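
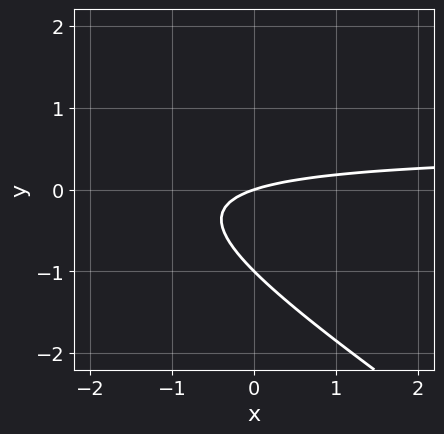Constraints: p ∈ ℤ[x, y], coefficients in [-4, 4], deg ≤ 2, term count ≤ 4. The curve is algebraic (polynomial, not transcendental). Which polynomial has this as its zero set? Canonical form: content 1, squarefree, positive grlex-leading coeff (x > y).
2*x*y + 3*y^2 - x + 3*y

(a) Degree: the shape is more complex than any degree-1 curve, so deg p = 2.
(b) Checking where it meets the axes: it crosses the x-axis at the gridline x = 0; the y-axis gridline crossings are at y ∈ {-1, 0}.
(c) Solving for integer coefficients yields p as stated.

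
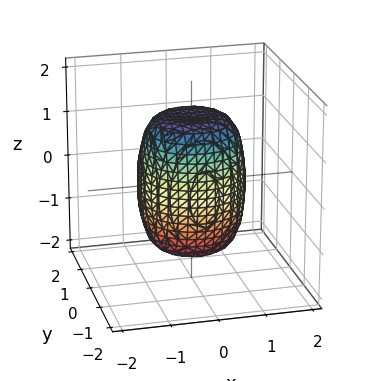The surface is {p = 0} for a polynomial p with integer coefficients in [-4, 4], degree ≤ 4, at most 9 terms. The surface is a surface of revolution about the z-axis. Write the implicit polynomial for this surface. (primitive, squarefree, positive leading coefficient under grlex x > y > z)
Degree: a generic line meets the surface in up to 4 points, so deg p = 4.
Symmetry: the z-axis is an axis of rotation, so x and y enter only as x² + y².
Observable constraints: a circular section at z = -1 has radius exactly 1.
Solving for integer coefficients yields p as stated.

2*x^4 + 4*x^2*y^2 + 2*y^4 - x^2 - y^2 + z^2 - 2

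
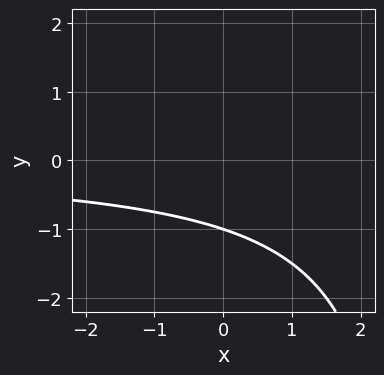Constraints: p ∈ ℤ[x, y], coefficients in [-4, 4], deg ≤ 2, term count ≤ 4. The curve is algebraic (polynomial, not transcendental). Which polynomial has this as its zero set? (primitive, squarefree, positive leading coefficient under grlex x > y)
deg p = 2.
From the axis intercepts and sections: it meets the y-axis at y = -1 (among the integer gridlines); it misses every integer gridline on the x-axis.
These observations pin down the coefficients.

x*y - 3*y - 3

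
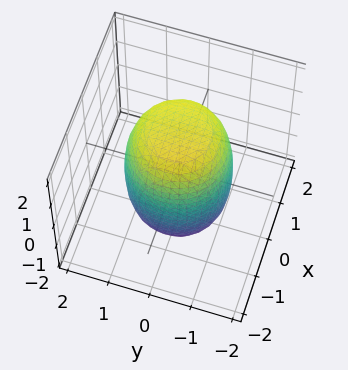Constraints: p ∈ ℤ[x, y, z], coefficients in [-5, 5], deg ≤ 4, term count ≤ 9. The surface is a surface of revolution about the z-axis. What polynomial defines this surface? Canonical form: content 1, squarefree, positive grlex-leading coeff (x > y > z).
First, degree: no degree-3 surface has this shape, so deg p = 4.
Then, symmetry: the surface is invariant under rotation about z: p = q(x² + y², z).
Next, from the axis intercepts and sections: a circular section at z = -1 has radius between 1 and 2.
Finally, together with the visible shape, these determine p as stated.

2*x^4 + 4*x^2*y^2 + 2*y^4 - x^2 - y^2 + z^2 - 3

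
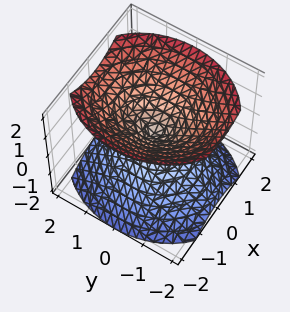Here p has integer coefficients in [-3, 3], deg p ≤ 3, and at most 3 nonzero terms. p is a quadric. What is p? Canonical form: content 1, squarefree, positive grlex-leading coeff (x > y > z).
First, the picture has 2 separate pieces. They look like related sheets of one shape, so recover p as a whole.
Next, degree: two nappes meeting at a single point; a quadric, so deg p = 2.
Then, symmetries: it's symmetric under z → −z, forcing even powers of z; it's symmetric under y → −y, forcing even powers of y; mirror symmetry x ↦ −x ⇒ only even powers of x.
Next, from the visible intercepts: it crosses the z-axis at the gridline z = 0; it crosses the x-axis at the gridline x = 0; one y-axis crossing is at y = 0.
Finally, solving for integer coefficients yields p as stated.

3*x^2 + 2*y^2 - 3*z^2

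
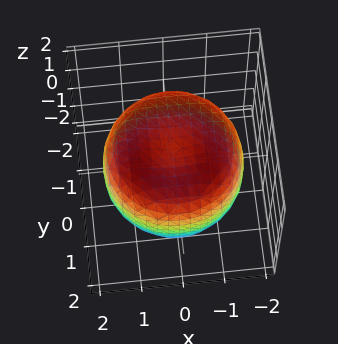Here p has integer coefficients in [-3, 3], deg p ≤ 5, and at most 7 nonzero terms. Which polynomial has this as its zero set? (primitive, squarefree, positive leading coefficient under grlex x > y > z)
x^4 + 2*x^2*y^2 + y^4 - 2*x^2 - 2*y^2 + 2*z^2 - 2

First, the degree is 4 — no degree-3 surface has this shape.
Then, symmetries: the z-axis is an axis of rotation, so x and y enter only as x² + y².
Then, from the visible intercepts: among the integer gridlines, it crosses the z-axis at z ∈ {-1, 1}; a circular section at z = 1 has radius between 1 and 2.
Finally, solving for integer coefficients yields p as stated.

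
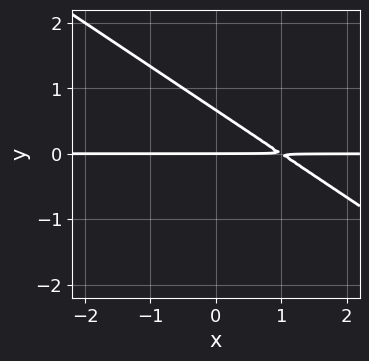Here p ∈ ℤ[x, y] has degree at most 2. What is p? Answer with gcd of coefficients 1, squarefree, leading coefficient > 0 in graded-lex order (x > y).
2*x*y + 3*y^2 - 2*y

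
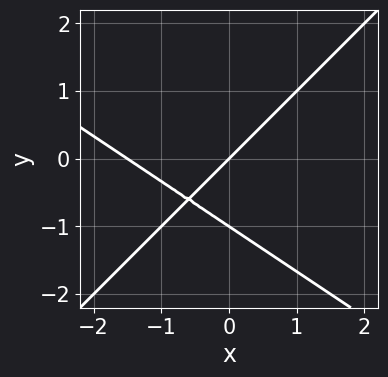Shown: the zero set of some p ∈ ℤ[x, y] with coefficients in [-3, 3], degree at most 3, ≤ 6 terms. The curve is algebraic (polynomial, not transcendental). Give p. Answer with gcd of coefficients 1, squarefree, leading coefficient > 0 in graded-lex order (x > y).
First, deg p = 2.
Next, observable constraints: the y-axis gridline crossings are at y ∈ {-1, 0}; it meets the x-axis at x = 0 (among the integer gridlines).
Finally, assembling these constraints gives the stated polynomial.

2*x^2 + x*y - 3*y^2 + 3*x - 3*y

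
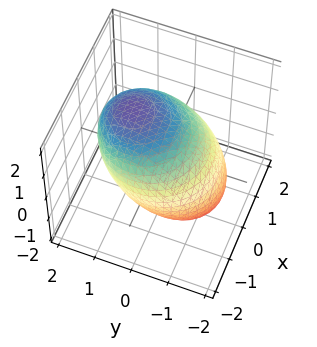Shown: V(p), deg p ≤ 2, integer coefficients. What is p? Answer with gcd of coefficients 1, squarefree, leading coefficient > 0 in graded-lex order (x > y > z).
x^2 + y^2 - y*z + z^2 - 2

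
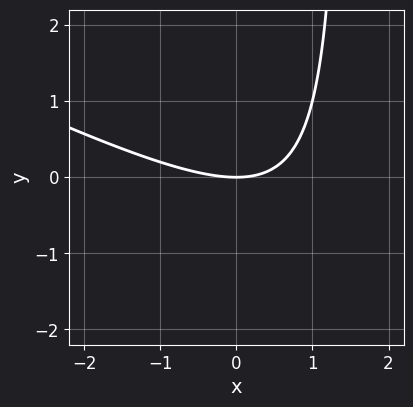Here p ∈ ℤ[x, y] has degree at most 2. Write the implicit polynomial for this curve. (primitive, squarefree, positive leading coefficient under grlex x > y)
x^2 + 2*x*y - 3*y

1. Degree: the shape is more complex than any degree-1 curve, so deg p = 2.
2. From the visible intercepts: it crosses the y-axis at the gridline y = 0; one x-axis crossing is at x = 0.
3. Assembling these constraints gives the stated polynomial.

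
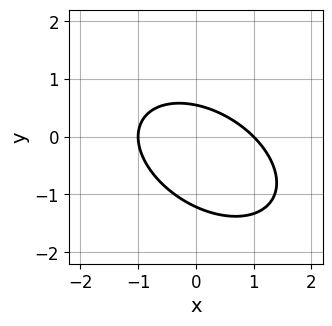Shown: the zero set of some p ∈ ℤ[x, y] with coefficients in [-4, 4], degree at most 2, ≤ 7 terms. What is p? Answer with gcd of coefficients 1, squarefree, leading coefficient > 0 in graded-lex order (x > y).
2*x^2 + 2*x*y + 3*y^2 + 2*y - 2

First, the degree is 2 — the shape is more complex than any degree-1 curve.
Then, observable constraints: the x-axis gridline crossings are at x ∈ {-1, 1}.
Finally, together with the visible shape, these determine p as stated.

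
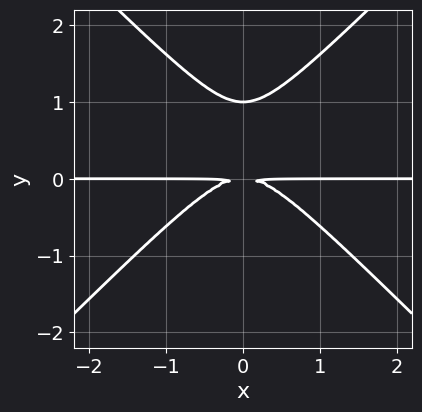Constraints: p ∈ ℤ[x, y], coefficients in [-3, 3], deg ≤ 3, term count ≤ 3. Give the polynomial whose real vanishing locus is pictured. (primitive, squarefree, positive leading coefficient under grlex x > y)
x^2*y - y^3 + y^2

First, the degree is 3 — a generic line meets the curve in up to 3 points.
Then, symmetries: mirror symmetry x ↦ −x ⇒ only even powers of x.
Then, checking where it meets the axes: one y-axis crossing is at y = 1; the visible x-axis segment lies entirely on the curve.
Finally, assembling these constraints gives the stated polynomial.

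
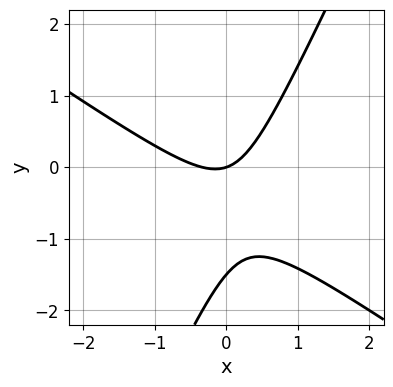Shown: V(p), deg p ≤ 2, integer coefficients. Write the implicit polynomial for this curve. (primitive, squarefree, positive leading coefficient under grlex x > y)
3*x^2 + 3*x*y - 2*y^2 + x - 3*y

First, degree: a generic line meets the curve in up to 2 points, so deg p = 2.
Next, against the integer gridlines: one x-axis crossing is at x = 0; it crosses the y-axis at the gridline y = 0.
Finally, these observations pin down the coefficients.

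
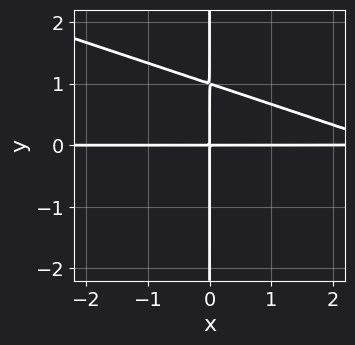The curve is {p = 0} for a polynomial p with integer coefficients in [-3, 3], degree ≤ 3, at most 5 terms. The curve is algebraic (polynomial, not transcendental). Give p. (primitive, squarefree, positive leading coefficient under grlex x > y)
x^2*y + 3*x*y^2 - 3*x*y

First, the degree is 3 — no degree-2 curve has this shape.
Then, from the axis intercepts and sections: every point of the y-axis in the box is on the curve; the visible x-axis segment lies entirely on the curve.
Finally, the integer polynomial consistent with all of this is the stated p.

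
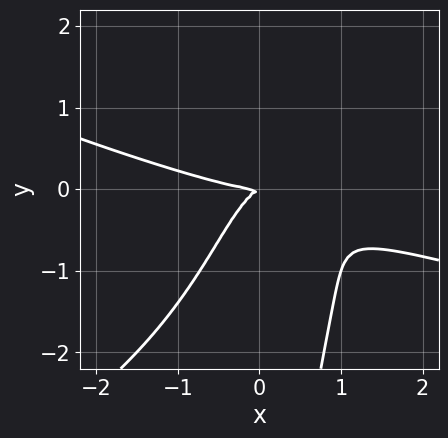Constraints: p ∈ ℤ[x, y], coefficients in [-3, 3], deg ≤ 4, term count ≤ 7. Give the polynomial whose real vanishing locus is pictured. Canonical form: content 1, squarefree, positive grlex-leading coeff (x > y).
x*y^3 + x^3 + 3*x^2*y - x*y + 2*y^2

First, the degree is 4 — the shape is more complex than any degree-3 curve.
Next, observable constraints: it meets the x-axis at x = 0 (among the integer gridlines); it crosses the y-axis at the gridline y = 0.
Finally, the integer polynomial consistent with all of this is the stated p.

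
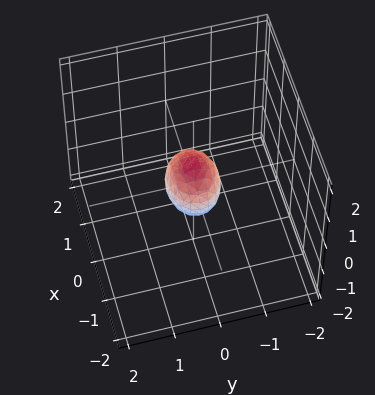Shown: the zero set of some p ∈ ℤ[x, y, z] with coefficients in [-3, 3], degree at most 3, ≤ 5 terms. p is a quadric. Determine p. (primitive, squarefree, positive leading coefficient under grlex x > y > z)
2*x^2 + 3*y^2 + 2*z^2 - 1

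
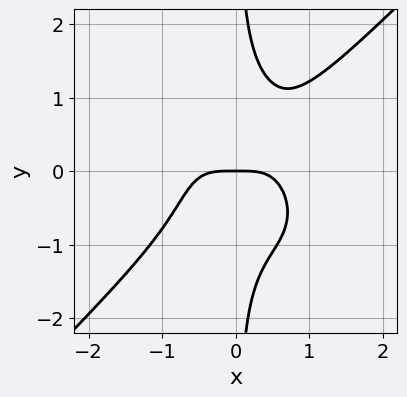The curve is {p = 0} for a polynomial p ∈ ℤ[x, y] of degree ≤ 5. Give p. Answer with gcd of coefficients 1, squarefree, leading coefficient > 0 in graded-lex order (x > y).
3*x^4 - 3*x*y^3 + 2*y

1. deg p = 4. A generic line meets the curve in up to 4 points.
2. Checking where it meets the axes: one x-axis crossing is at x = 0; it meets the y-axis at y = 0 (among the integer gridlines).
3. These observations pin down the coefficients.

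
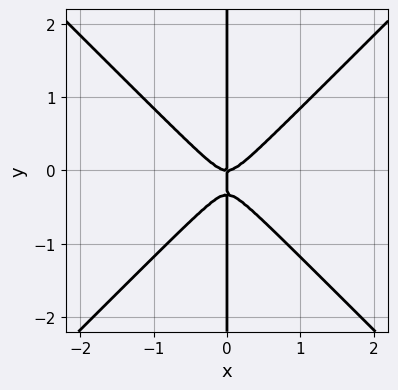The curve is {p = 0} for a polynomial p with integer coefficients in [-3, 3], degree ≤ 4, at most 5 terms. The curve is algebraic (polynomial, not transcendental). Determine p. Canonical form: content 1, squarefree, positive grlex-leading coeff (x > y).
First, deg p = 3. No degree-2 curve has this shape.
Next, checking where it meets the axes: it meets the x-axis at x = 0 (among the integer gridlines); every point of the y-axis in the box is on the curve.
Finally, assembling these constraints gives the stated polynomial.

3*x^3 - 3*x*y^2 - x*y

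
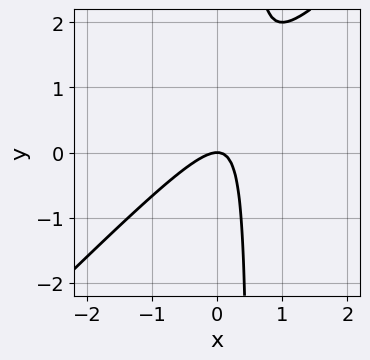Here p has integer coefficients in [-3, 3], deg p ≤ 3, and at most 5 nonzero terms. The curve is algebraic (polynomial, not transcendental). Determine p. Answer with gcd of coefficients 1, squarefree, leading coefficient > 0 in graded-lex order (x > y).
2*x^2 - 2*x*y + y

The degree is 2 — no degree-1 curve has this shape.
Checking where it meets the axes: it crosses the x-axis at the gridline x = 0; one y-axis crossing is at y = 0.
Matching integer coefficients to the picture gives p.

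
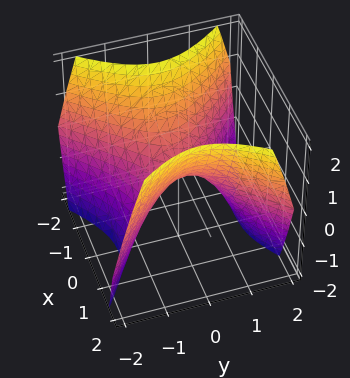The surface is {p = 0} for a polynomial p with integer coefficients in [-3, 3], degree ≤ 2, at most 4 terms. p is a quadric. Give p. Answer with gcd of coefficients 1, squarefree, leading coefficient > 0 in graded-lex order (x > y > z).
x^2 - y^2 - z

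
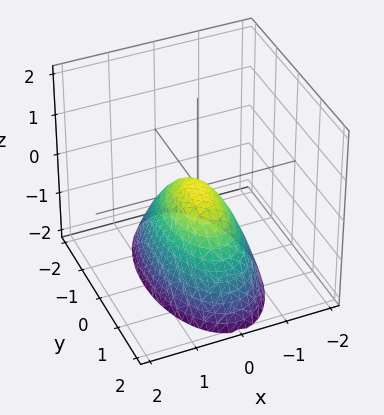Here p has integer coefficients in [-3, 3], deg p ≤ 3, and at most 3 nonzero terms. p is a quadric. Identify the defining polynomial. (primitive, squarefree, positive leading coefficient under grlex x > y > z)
3*x^2 + y^2 + 2*z

The degree is 2 — a paraboloid; a quadric.
Symmetries: it's symmetric under x → −x, forcing even powers of x; the y ↦ −y reflection is a symmetry, so y appears only in even powers.
Against the integer gridlines: it crosses the y-axis at the gridline y = 0; it meets the z-axis at z = 0 (among the integer gridlines); it crosses the x-axis at the gridline x = 0.
Fitting integer coefficients to these (and the overall shape) gives p.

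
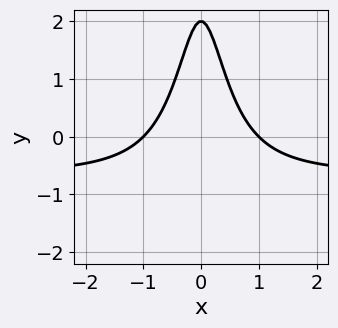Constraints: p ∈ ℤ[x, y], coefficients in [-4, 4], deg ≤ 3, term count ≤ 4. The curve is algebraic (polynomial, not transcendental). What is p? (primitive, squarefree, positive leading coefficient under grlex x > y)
3*x^2*y + 2*x^2 + y - 2

(a) The degree is 3 — no degree-2 curve has this shape.
(b) Symmetries: it's symmetric under x → −x, forcing even powers of x.
(c) Observable constraints: the x-axis gridline crossings are at x ∈ {-1, 1}; it meets the y-axis at y = 2 (among the integer gridlines).
(d) These observations pin down the coefficients.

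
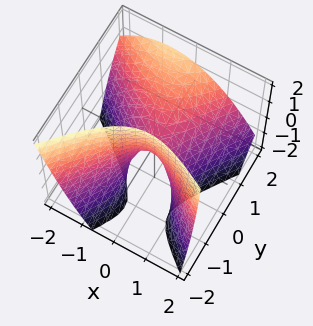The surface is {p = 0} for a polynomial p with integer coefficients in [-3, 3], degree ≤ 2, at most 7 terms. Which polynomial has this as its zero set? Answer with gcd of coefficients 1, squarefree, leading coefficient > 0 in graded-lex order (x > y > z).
1. The degree is 2 — no degree-1 surface has this shape.
2. From the visible intercepts: it crosses the y-axis at the gridline y = 0; one x-axis crossing is at x = 0; one z-axis crossing is at z = 0.
3. Putting this together gives p.

3*x^2 + 2*x*y - 3*y^2 + 3*y*z + 2*z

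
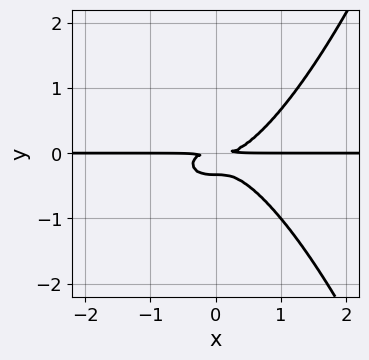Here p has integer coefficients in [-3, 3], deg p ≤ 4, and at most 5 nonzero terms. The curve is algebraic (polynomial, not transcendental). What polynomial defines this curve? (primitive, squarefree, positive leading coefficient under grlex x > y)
Degree: no degree-3 curve has this shape, so deg p = 4.
From the visible intercepts: the visible x-axis segment lies entirely on the curve.
Matching integer coefficients to the picture gives p.

2*x^3*y - 3*y^3 - y^2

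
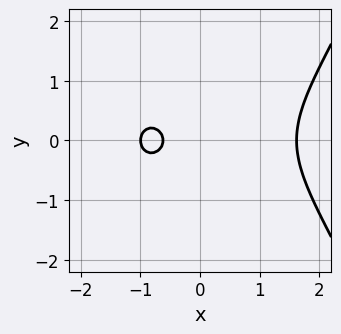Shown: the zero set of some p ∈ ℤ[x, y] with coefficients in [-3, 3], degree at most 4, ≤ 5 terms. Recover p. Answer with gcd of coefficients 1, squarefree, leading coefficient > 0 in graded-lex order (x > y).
x^3 - 2*y^2 - 2*x - 1

1. deg p = 3.
2. Symmetries: it's symmetric under y → −y, forcing even powers of y.
3. From the axis intercepts and sections: no y-intercept at any integer in the box; it meets the x-axis at x = -1 (among the integer gridlines).
4. Fitting integer coefficients to these (and the overall shape) gives p.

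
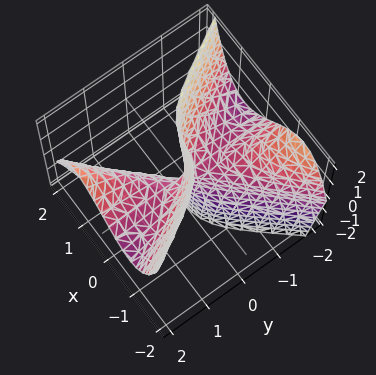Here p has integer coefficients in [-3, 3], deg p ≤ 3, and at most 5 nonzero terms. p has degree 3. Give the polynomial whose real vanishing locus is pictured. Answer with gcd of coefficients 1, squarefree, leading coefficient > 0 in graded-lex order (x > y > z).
3*x^3 - x^2*y - 2*x*y^2 + 3*y*z + x

1. Degree: no degree-2 surface has this shape, so deg p = 3.
2. Checking where it meets the axes: every point of the y-axis in the box is on the surface; one x-axis crossing is at x = 0; every point of the z-axis in the box is on the surface.
3. Assembling these constraints gives the stated polynomial.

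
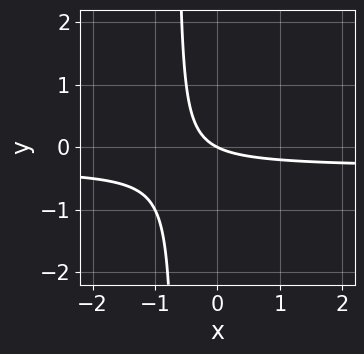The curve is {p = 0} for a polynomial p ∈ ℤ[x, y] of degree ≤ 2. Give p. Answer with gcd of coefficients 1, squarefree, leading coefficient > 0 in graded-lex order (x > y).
3*x*y + x + 2*y

First, degree: a generic line meets the curve in up to 2 points, so deg p = 2.
Then, observable constraints: one x-axis crossing is at x = 0; it meets the y-axis at y = 0 (among the integer gridlines).
Finally, solving for integer coefficients yields p as stated.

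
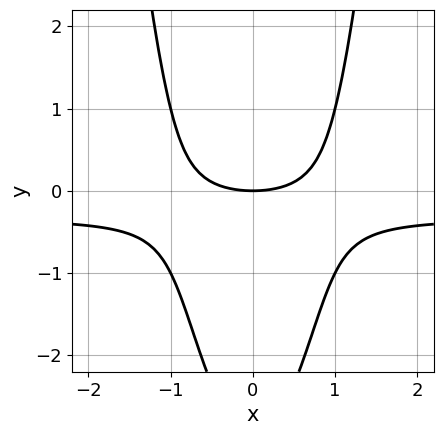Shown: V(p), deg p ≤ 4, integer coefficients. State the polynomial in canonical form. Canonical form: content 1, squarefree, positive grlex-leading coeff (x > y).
1. Degree: no degree-2 curve has this shape, so deg p = 3.
2. Symmetries: it's symmetric under x → −x, forcing even powers of x.
3. Observable constraints: it meets the x-axis at x = 0 (among the integer gridlines); it crosses the y-axis at the gridline y = 0.
4. Together with the visible shape, these determine p as stated.

3*x^2*y + x^2 - y^2 - 3*y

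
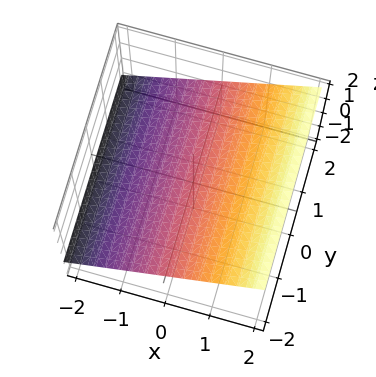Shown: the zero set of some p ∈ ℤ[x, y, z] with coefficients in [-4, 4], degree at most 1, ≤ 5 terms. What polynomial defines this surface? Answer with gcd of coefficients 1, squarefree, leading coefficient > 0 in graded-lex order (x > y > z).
1. Degree: the surface is flat (a plane), so deg p = 1.
2. Reading off the gridlines: it crosses the x-axis at the gridline x = -1; no y-intercept at any integer in the box.
3. Putting this together gives p.

2*x - 3*z + 2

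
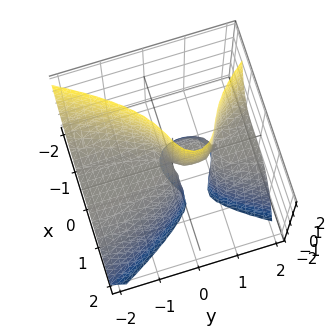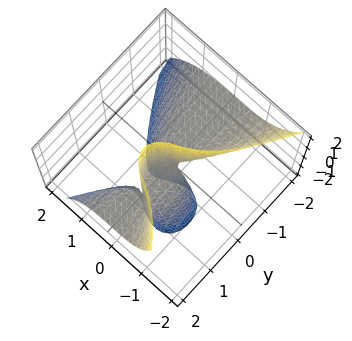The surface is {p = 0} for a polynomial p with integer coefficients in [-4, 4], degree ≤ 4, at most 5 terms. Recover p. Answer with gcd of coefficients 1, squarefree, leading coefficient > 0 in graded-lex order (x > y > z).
3*x^3 + 2*y^2*z + x*z - 2*y*z

deg p = 3.
Against the integer gridlines: one x-axis crossing is at x = 0; the visible z-axis segment lies entirely on the surface; the visible y-axis segment lies entirely on the surface.
Solving for integer coefficients yields p as stated.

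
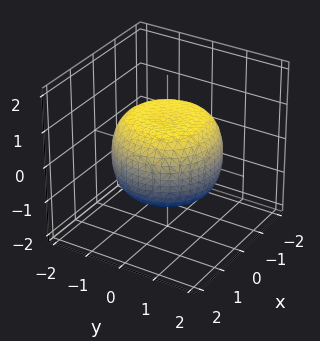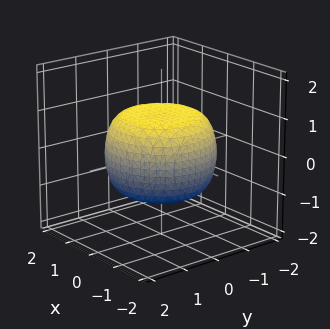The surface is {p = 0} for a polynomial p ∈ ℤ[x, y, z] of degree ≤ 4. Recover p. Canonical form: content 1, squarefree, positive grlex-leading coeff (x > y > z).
x^4 + 2*x^2*y^2 + y^4 - x^2 - y^2 + 2*z^2 - 2

(a) The degree is 4 — the shape is more complex than any degree-3 surface.
(b) By symmetry, the z-axis is an axis of rotation, so x and y enter only as x² + y².
(c) From the axis intercepts and sections: the z-axis gridline crossings are at z ∈ {-1, 1}; a circular section at z = 1 has radius exactly 1.
(d) Putting this together gives p.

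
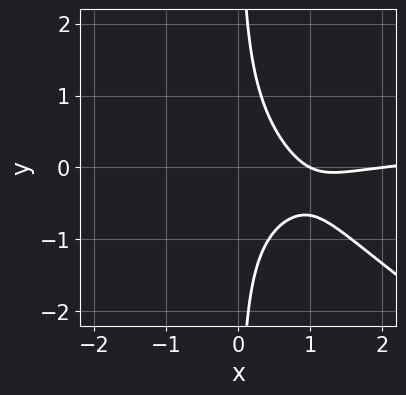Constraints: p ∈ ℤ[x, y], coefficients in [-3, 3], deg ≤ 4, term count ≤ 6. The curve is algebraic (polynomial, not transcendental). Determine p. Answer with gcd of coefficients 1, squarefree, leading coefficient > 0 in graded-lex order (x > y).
deg p = 3.
From the visible intercepts: no y-intercept at any integer in the box; the x-axis gridline crossings are at x ∈ {1, 2}.
The integer polynomial consistent with all of this is the stated p.

2*x^2*y + 3*x*y^2 - x^2 + 3*x - 2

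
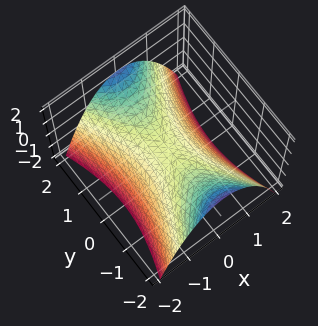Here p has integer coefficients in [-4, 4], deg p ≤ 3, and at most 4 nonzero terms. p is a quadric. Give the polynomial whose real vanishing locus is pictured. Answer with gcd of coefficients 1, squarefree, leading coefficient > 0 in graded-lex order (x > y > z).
The degree is 2 — a saddle surface; a quadric.
Symmetries: it's symmetric under x → −x, forcing even powers of x; the y ↦ −y reflection is a symmetry, so y appears only in even powers.
Observable constraints: one z-axis crossing is at z = 0; it meets the x-axis at x = 0 (among the integer gridlines); it meets the y-axis at y = 0 (among the integer gridlines).
Assembling these constraints gives the stated polynomial.

3*x^2 - y^2 + 3*z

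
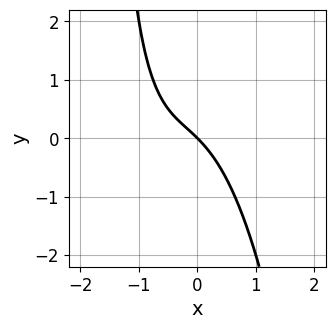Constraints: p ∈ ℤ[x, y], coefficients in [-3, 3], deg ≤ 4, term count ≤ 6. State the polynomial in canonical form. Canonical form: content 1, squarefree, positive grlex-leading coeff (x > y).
2*x^3 + 2*x^2 + x*y + 2*x + 2*y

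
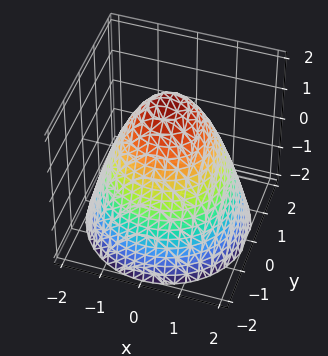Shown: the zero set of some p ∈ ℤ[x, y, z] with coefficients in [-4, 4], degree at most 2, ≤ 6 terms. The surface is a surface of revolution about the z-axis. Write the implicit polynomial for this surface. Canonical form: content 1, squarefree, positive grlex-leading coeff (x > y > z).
x^2 + y^2 + z - 2

First, the degree is 2 — no degree-1 surface has this shape.
Next, symmetries: the surface is invariant under rotation about z: p = q(x² + y², z).
Then, from the visible intercepts: one z-axis crossing is at z = 2; a circular section at z = 0 has radius between 1 and 2.
Finally, putting this together gives p.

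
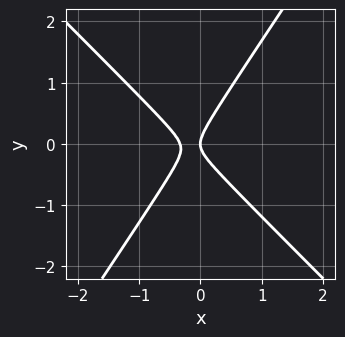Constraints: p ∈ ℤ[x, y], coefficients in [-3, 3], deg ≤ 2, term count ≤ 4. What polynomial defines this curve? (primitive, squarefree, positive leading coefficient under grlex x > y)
First, deg p = 2. A generic line meets the curve in up to 2 points.
Then, from the visible intercepts: one y-axis crossing is at y = 0; it crosses the x-axis at the gridline x = 0.
Finally, putting this together gives p.

3*x^2 + x*y - 2*y^2 + x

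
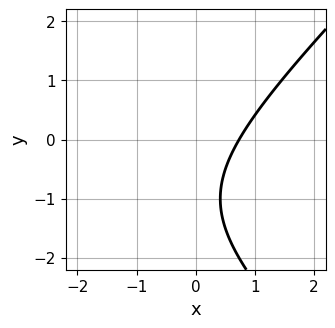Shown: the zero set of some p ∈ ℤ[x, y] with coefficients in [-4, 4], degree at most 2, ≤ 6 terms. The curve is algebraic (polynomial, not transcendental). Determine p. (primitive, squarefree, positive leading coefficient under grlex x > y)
1. deg p = 2.
2. From the visible intercepts: no y-intercept at any integer in the box.
3. Solving for integer coefficients yields p as stated.

x^2 - y^2 + 2*x - 2*y - 2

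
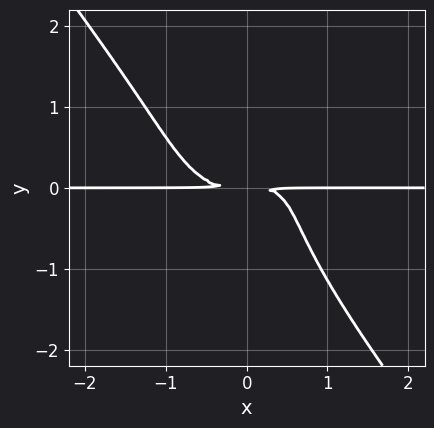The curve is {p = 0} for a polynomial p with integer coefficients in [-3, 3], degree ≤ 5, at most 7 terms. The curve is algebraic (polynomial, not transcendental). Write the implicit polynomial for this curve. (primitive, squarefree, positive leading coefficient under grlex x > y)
3*x^3*y - x^2*y^2 + 2*y^4 - 2*x*y^2 + 3*y^2

(a) Degree: no degree-3 curve has this shape, so deg p = 4.
(b) Checking where it meets the axes: the visible x-axis segment lies entirely on the curve.
(c) Together with the visible shape, these determine p as stated.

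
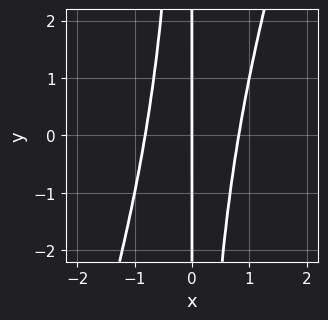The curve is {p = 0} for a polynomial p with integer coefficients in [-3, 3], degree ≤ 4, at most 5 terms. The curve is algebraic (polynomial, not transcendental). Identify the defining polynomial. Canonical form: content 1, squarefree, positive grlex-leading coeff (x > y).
deg p = 3.
Observable constraints: every point of the y-axis in the box is on the curve; it crosses the x-axis at the gridline x = 0.
Fitting integer coefficients to these (and the overall shape) gives p.

3*x^3 - x^2*y - 2*x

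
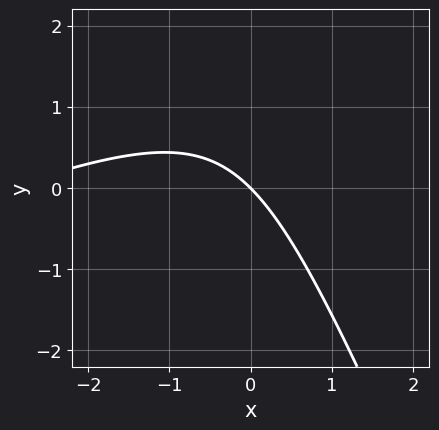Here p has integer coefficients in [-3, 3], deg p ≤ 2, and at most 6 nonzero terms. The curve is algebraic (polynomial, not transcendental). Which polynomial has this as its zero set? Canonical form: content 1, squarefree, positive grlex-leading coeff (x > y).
x^2 - 2*x*y - y^2 + 3*x + 3*y

(a) deg p = 2.
(b) Checking where it meets the axes: one x-axis crossing is at x = 0; it crosses the y-axis at the gridline y = 0.
(c) Fitting integer coefficients to these (and the overall shape) gives p.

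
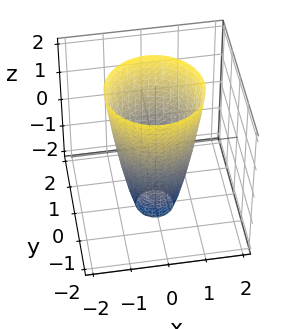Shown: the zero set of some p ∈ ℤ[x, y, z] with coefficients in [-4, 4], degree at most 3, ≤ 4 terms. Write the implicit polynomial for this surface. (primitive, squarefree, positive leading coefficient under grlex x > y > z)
deg p = 2.
Symmetry: the z-axis is an axis of rotation, so x and y enter only as x² + y².
Against the integer gridlines: it misses every integer gridline on the z-axis; among the integer gridlines, it crosses the x-axis at x ∈ {-1, 1}.
Matching integer coefficients to the picture gives p.

3*x^2 + 3*y^2 - z - 3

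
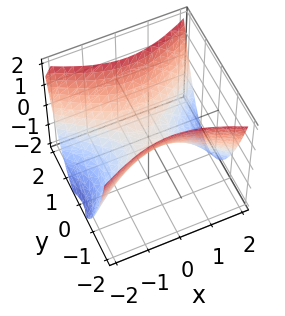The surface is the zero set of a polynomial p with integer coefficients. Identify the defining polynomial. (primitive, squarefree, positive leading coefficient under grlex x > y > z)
x^2 - 2*y^2 + 2*z

First, degree: a hyperbolic paraboloid; a quadric, so deg p = 2.
Next, symmetries: the y ↦ −y reflection is a symmetry, so y appears only in even powers; it's symmetric under x → −x, forcing even powers of x.
Then, against the integer gridlines: it crosses the z-axis at the gridline z = 0; it crosses the x-axis at the gridline x = 0; it meets the y-axis at y = 0 (among the integer gridlines).
Finally, together with the visible shape, these determine p as stated.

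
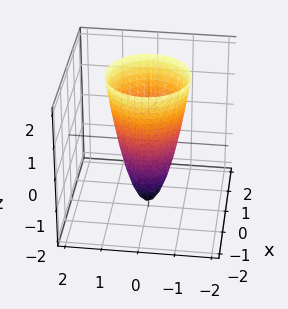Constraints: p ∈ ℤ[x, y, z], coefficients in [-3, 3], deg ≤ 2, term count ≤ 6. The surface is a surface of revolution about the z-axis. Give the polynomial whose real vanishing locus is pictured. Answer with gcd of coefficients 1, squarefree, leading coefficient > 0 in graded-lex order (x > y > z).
3*x^2 + 3*y^2 - z - 2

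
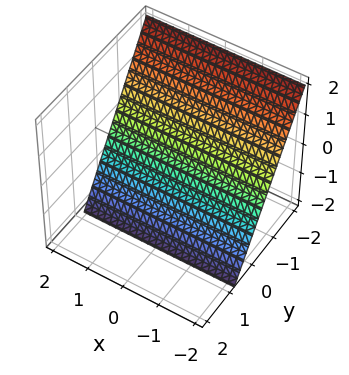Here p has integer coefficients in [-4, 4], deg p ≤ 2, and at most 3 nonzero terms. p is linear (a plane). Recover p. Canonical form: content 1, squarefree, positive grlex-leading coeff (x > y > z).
1. Degree: every cross-section is a straight line — this is a plane, so deg p = 1.
2. From the axis intercepts and sections: the surface avoids every integer x-axis point in the box; one z-axis crossing is at z = -1.
3. These observations pin down the coefficients.

3*y + 2*z + 2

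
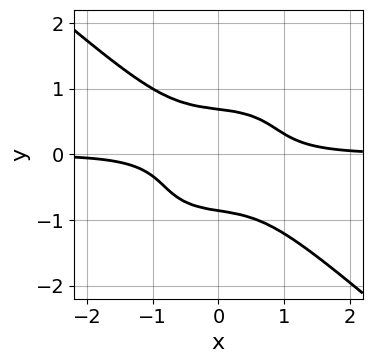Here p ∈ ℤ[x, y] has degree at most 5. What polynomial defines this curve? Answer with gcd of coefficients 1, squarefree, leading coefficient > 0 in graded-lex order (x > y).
1. The degree is 4 — the shape is more complex than any degree-3 curve.
2. From the visible intercepts: no x-intercept at any integer in the box.
3. Solving for integer coefficients yields p as stated.

2*x^3*y + 3*y^4 + y^3 + x*y - 1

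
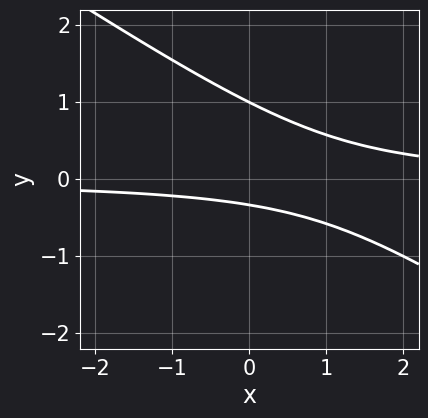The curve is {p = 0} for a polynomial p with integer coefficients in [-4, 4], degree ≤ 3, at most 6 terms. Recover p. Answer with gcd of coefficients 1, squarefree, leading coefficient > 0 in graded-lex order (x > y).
First, deg p = 2.
Then, against the integer gridlines: the curve avoids every integer x-axis point in the box; it crosses the y-axis at the gridline y = 1.
Finally, solving for integer coefficients yields p as stated.

2*x*y + 3*y^2 - 2*y - 1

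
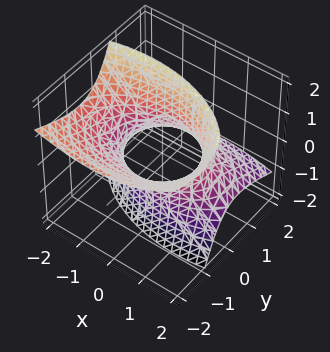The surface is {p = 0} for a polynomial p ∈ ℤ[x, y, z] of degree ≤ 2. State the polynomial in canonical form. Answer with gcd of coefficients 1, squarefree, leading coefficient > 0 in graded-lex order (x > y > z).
x^2 + x*z + 2*y^2 + 3*y*z - z^2 - 2

First, the degree is 2 — no degree-1 surface has this shape.
Next, checking where it meets the axes: among the integer gridlines, it crosses the y-axis at y ∈ {-1, 1}; the surface avoids every integer z-axis point in the box.
Finally, these observations pin down the coefficients.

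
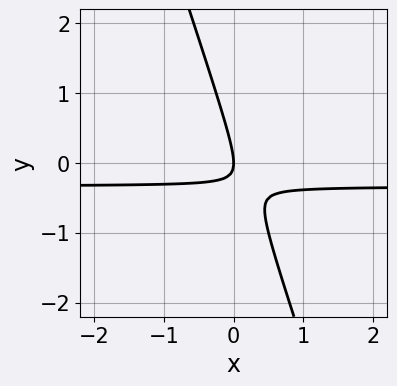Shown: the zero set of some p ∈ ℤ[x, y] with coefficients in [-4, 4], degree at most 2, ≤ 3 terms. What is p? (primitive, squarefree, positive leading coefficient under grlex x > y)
3*x*y + y^2 + x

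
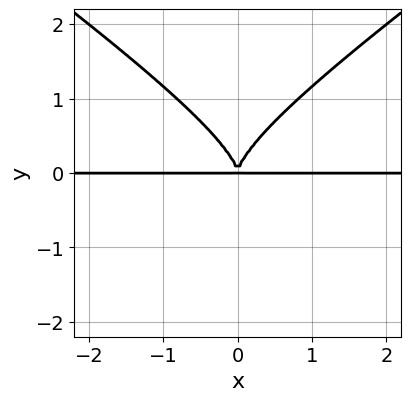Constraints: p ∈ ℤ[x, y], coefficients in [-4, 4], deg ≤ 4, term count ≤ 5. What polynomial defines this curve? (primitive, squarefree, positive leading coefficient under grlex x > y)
The degree is 4 — a generic line meets the curve in up to 4 points.
Symmetries: mirror symmetry x ↦ −x ⇒ only even powers of x.
Checking where it meets the axes: every point of the x-axis in the box is on the curve.
Matching integer coefficients to the picture gives p.

x^2*y^2 - 2*y^4 + 2*x^2*y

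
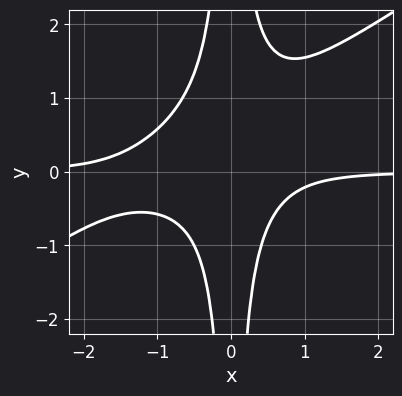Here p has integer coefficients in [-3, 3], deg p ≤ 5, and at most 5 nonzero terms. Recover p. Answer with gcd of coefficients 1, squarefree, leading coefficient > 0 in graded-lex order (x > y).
First, degree: no degree-3 curve has this shape, so deg p = 4.
Then, against the integer gridlines: the curve avoids every integer y-axis point in the box; it misses every integer gridline on the x-axis.
Finally, matching integer coefficients to the picture gives p.

2*x^3*y - 3*x^2*y^2 + 2*x^2*y + 1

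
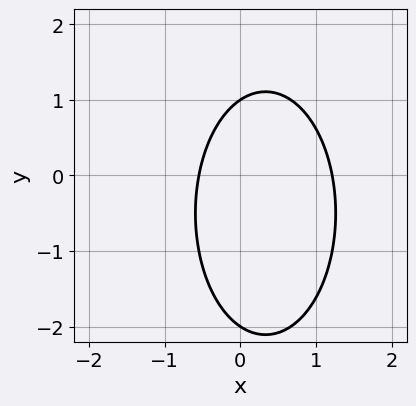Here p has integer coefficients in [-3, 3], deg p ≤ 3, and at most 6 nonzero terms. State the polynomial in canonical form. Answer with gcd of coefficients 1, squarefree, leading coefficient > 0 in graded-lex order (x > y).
(a) Degree: the shape is more complex than any degree-1 curve, so deg p = 2.
(b) Reading off the gridlines: among the integer gridlines, it crosses the y-axis at y ∈ {-2, 1}.
(c) Putting this together gives p.

3*x^2 + y^2 - 2*x + y - 2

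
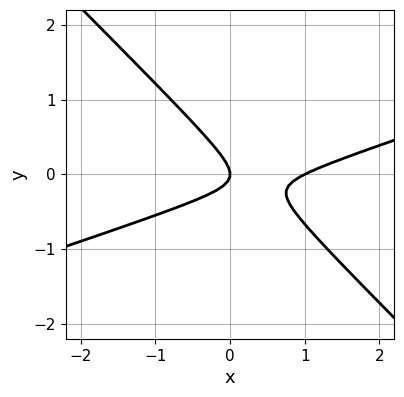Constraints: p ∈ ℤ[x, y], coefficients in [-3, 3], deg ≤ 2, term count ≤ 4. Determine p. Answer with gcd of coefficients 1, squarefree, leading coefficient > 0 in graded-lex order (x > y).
x^2 - 2*x*y - 3*y^2 - x

Degree: a generic line meets the curve in up to 2 points, so deg p = 2.
Observable constraints: one y-axis crossing is at y = 0; the x-axis gridline crossings are at x ∈ {0, 1}.
Solving for integer coefficients yields p as stated.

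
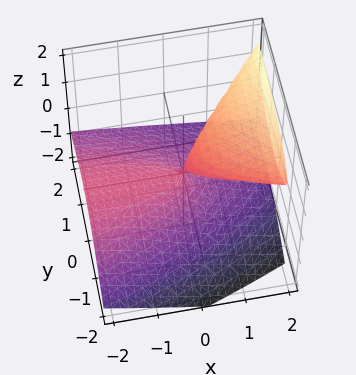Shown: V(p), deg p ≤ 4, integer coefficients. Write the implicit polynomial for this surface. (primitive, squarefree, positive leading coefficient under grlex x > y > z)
First, the degree is 3 — the shape is more complex than any degree-2 surface.
Next, reading off the gridlines: it meets the z-axis at z = 0 (among the integer gridlines); every point of the x-axis in the box is on the surface; one y-axis crossing is at y = 0.
Finally, putting this together gives p.

2*y*z^2 - 3*z^3 + 3*x*z - 2*y^2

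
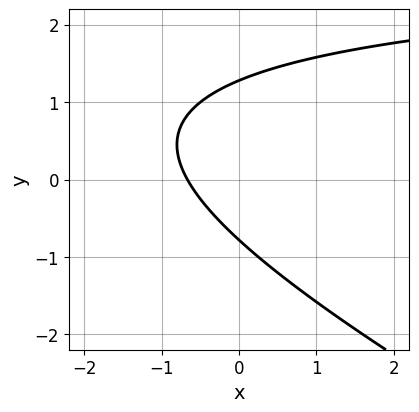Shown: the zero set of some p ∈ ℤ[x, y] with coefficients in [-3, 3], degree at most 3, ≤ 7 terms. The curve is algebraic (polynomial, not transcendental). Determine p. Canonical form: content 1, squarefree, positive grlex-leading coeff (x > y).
x*y + 2*y^2 - 3*x - y - 2

(a) Degree: no degree-1 curve has this shape, so deg p = 2.
(b) Putting this together gives p.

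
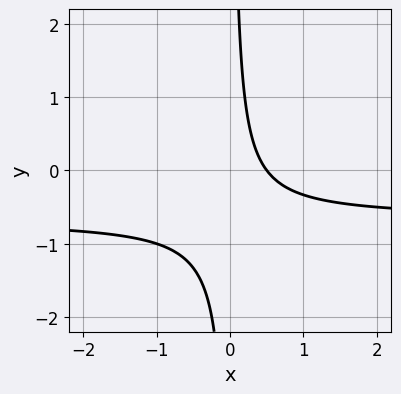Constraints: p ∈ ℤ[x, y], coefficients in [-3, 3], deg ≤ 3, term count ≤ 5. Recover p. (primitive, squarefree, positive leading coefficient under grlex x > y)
3*x*y + 2*x - 1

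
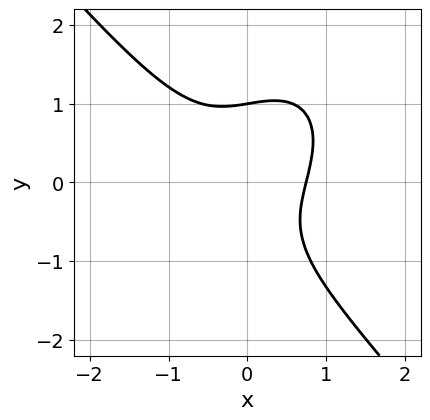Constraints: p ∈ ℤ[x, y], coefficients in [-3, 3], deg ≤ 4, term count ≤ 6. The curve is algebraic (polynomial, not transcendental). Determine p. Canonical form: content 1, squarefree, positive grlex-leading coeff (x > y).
3*x^3 + 2*y^3 - 2*x*y + x - 2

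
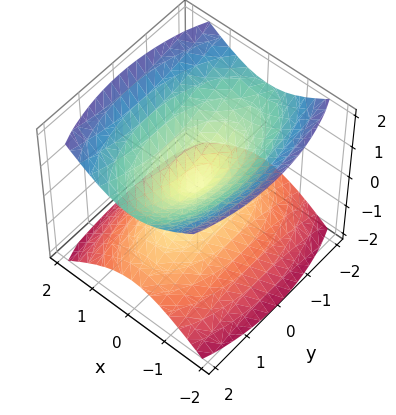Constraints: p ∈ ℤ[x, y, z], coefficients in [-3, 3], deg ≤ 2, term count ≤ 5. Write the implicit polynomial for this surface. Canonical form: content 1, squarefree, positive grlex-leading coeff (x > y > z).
3*x^2 + y^2 - 3*z^2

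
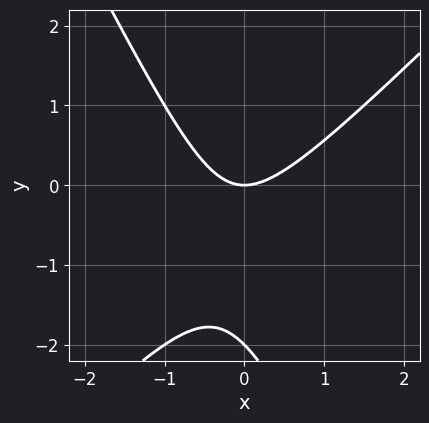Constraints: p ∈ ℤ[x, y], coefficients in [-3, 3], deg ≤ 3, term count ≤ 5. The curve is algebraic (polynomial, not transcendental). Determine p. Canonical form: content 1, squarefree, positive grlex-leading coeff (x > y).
2*x^2 - x*y - y^2 - 2*y

1. Degree: a generic line meets the curve in up to 2 points, so deg p = 2.
2. Checking where it meets the axes: it crosses the x-axis at the gridline x = 0; the y-axis gridline crossings are at y ∈ {-2, 0}.
3. Putting this together gives p.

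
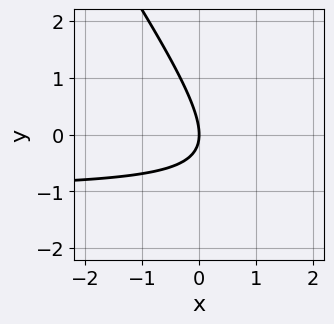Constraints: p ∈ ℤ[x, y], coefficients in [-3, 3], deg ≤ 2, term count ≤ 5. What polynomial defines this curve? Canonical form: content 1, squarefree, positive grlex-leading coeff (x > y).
3*x*y + 2*y^2 + 3*x

(a) deg p = 2.
(b) Against the integer gridlines: it crosses the x-axis at the gridline x = 0; one y-axis crossing is at y = 0.
(c) Solving for integer coefficients yields p as stated.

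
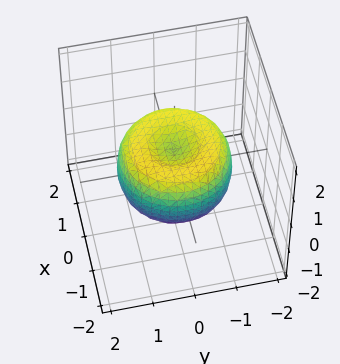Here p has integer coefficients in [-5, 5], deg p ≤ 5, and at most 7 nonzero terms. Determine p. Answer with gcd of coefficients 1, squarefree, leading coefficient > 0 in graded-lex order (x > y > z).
deg p = 4.
By symmetry, the surface is invariant under rotation about z: p = q(x² + y², z).
From the axis intercepts and sections: a circular section at z = 0 has radius between 1 and 2.
Fitting integer coefficients to these (and the overall shape) gives p.

2*x^4 + 4*x^2*y^2 + 2*y^4 - 3*x^2 - 3*y^2 + 3*z^2 - 1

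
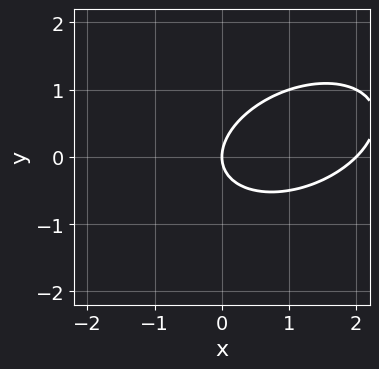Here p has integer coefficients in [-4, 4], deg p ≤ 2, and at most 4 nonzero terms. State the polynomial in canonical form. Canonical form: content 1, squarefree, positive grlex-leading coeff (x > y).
1. The degree is 2 — a generic line meets the curve in up to 2 points.
2. Reading off the gridlines: among the integer gridlines, it crosses the x-axis at x ∈ {0, 2}; one y-axis crossing is at y = 0.
3. Assembling these constraints gives the stated polynomial.

x^2 - x*y + 2*y^2 - 2*x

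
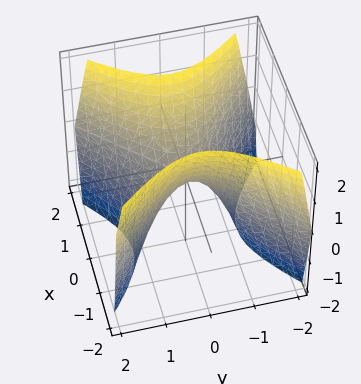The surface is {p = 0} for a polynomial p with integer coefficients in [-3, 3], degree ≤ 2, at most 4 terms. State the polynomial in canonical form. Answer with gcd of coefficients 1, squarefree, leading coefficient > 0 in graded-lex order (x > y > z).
deg p = 2. A hyperbolic paraboloid; a quadric.
Symmetries: it's symmetric under y → −y, forcing even powers of y; it's symmetric under x → −x, forcing even powers of x.
Against the integer gridlines: it crosses the z-axis at the gridline z = 0; it meets the y-axis at y = 0 (among the integer gridlines).
Assembling these constraints gives the stated polynomial.

3*x^2 - 3*y^2 - 2*z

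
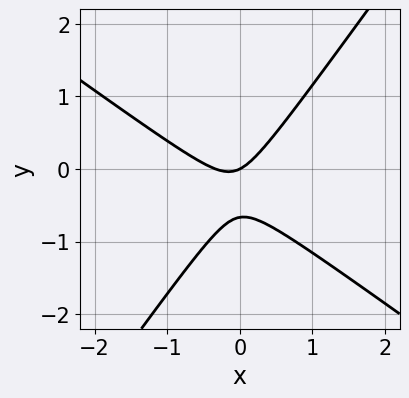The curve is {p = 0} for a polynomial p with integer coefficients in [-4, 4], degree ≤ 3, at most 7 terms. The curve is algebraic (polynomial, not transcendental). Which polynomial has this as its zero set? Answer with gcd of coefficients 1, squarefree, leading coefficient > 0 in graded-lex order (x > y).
(a) deg p = 2. A generic line meets the curve in up to 2 points.
(b) From the visible intercepts: it meets the y-axis at y = 0 (among the integer gridlines); one x-axis crossing is at x = 0.
(c) The integer polynomial consistent with all of this is the stated p.

3*x^2 + 2*x*y - 3*y^2 + x - 2*y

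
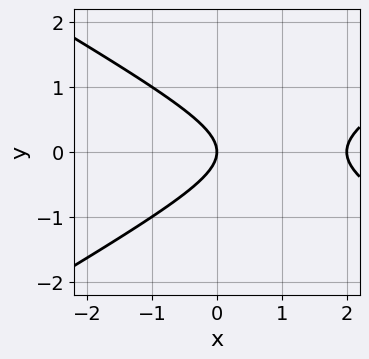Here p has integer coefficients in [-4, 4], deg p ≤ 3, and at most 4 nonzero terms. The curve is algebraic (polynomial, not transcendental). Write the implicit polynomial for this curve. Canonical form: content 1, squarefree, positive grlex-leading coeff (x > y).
x^2 - 3*y^2 - 2*x

1. deg p = 2.
2. Symmetries: the y ↦ −y reflection is a symmetry, so y appears only in even powers.
3. Against the integer gridlines: one y-axis crossing is at y = 0; among the integer gridlines, it crosses the x-axis at x ∈ {0, 2}.
4. Matching integer coefficients to the picture gives p.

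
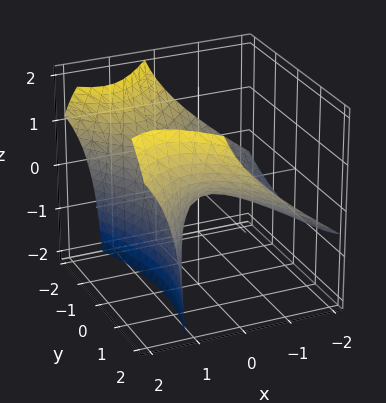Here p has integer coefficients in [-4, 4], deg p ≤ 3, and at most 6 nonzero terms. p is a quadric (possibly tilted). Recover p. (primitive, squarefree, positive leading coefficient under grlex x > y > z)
First, deg p = 2. No degree-1 surface has this shape.
Next, from the visible intercepts: one z-axis crossing is at z = 0; one x-axis crossing is at x = 0; one y-axis crossing is at y = 0.
Finally, fitting integer coefficients to these (and the overall shape) gives p.

2*x^2 - 3*x*z - y^2 + 3*z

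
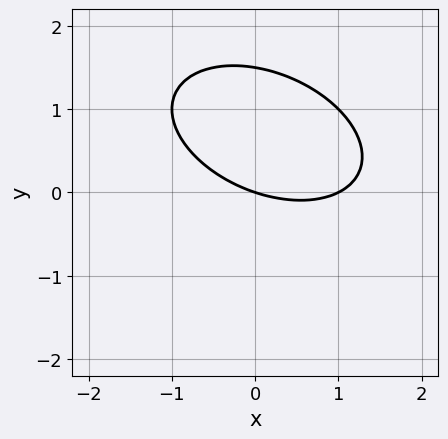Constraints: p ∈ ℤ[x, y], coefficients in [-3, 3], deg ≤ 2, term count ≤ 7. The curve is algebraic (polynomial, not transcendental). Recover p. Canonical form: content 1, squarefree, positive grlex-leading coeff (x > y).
x^2 + x*y + 2*y^2 - x - 3*y

1. The degree is 2 — the shape is more complex than any degree-1 curve.
2. From the visible intercepts: it meets the y-axis at y = 0 (among the integer gridlines); the x-axis gridline crossings are at x ∈ {0, 1}.
3. Together with the visible shape, these determine p as stated.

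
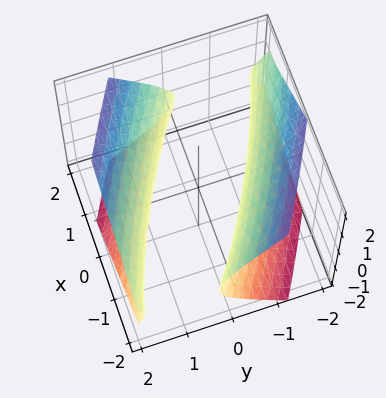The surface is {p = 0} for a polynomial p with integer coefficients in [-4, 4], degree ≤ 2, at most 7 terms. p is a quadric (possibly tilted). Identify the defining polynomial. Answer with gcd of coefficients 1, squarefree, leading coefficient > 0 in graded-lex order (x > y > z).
x^2 + 3*x*y + 3*y^2 - 3*z^2 - 3

The picture has 2 separate pieces.
The degree is 2 — a generic line meets the surface in up to 2 points.
Reading off the gridlines: the y-axis gridline crossings are at y ∈ {-1, 1}; no z-intercept at any integer in the box.
Together with the visible shape, these determine p as stated.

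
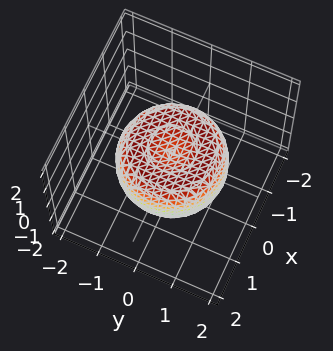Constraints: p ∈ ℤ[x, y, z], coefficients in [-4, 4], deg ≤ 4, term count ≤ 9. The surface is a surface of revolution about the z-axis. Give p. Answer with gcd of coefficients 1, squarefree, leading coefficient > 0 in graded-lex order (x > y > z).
2*x^4 + 4*x^2*y^2 + 2*y^4 - 3*x^2 - 3*y^2 + 3*z^2 - 1

First, deg p = 4.
Next, symmetries: the z-axis is an axis of rotation, so x and y enter only as x² + y².
Then, checking where it meets the axes: a circular section at z = 0 has radius between 1 and 2.
Finally, these observations pin down the coefficients.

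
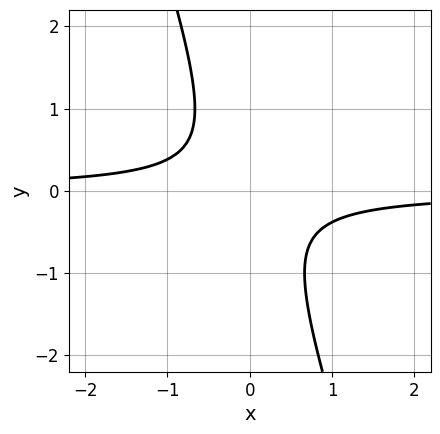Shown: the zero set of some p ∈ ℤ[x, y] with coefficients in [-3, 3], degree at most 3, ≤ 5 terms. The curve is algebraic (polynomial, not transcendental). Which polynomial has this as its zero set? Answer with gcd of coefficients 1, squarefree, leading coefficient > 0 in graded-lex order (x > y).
3*x*y + y^2 + 1

1. deg p = 2. The shape is more complex than any degree-1 curve.
2. Observable constraints: it misses every integer gridline on the y-axis; it misses every integer gridline on the x-axis.
3. Matching integer coefficients to the picture gives p.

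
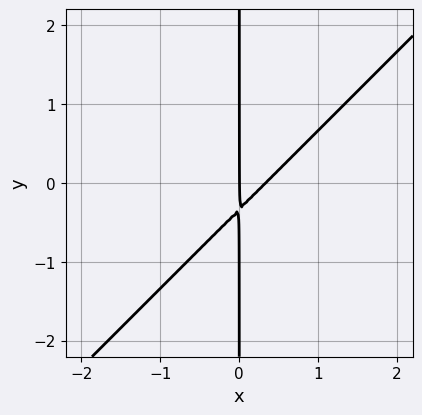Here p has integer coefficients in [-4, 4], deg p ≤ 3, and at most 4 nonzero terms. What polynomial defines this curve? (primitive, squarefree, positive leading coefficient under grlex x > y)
1. deg p = 2. The shape is more complex than any degree-1 curve.
2. Checking where it meets the axes: it meets the x-axis at x = 0 (among the integer gridlines); every point of the y-axis in the box is on the curve.
3. Assembling these constraints gives the stated polynomial.

3*x^2 - 3*x*y - x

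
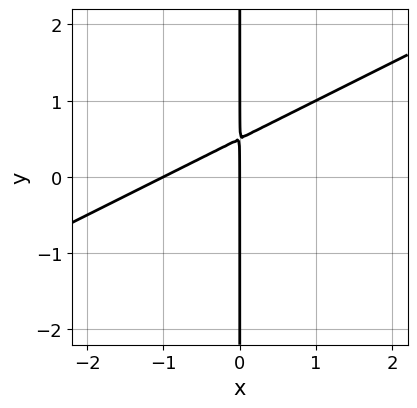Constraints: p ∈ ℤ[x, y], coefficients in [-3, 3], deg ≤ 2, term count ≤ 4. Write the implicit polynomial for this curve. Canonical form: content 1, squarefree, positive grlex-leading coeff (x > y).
First, the degree is 2 — no degree-1 curve has this shape.
Next, from the visible intercepts: among the integer gridlines, it crosses the x-axis at x ∈ {-1, 0}; the visible y-axis segment lies entirely on the curve.
Finally, matching integer coefficients to the picture gives p.

x^2 - 2*x*y + x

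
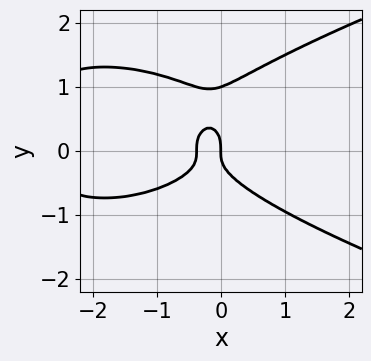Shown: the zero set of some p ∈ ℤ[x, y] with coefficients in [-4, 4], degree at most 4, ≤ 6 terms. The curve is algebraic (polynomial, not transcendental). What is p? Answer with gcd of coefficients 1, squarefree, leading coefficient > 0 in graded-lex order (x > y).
3*y^4 - x^3 - 3*y^3 - 3*x^2 - x

The degree is 4 — no degree-3 curve has this shape.
From the visible intercepts: it meets the x-axis at x = 0 (among the integer gridlines); the y-axis gridline crossings are at y ∈ {0, 1}.
The integer polynomial consistent with all of this is the stated p.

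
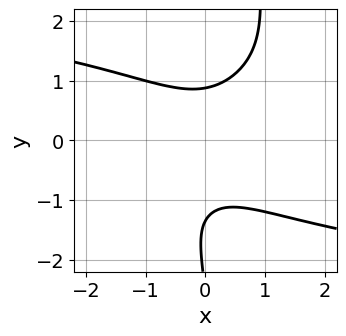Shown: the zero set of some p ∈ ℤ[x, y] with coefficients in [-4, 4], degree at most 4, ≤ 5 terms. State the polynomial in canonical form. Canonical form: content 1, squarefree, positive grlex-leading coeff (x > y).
2*x*y^3 - y^3 + 3*x^2 - 3*y^2 + 3

(a) Degree: the shape is more complex than any degree-3 curve, so deg p = 4.
(b) Against the integer gridlines: the curve avoids every integer x-axis point in the box.
(c) The integer polynomial consistent with all of this is the stated p.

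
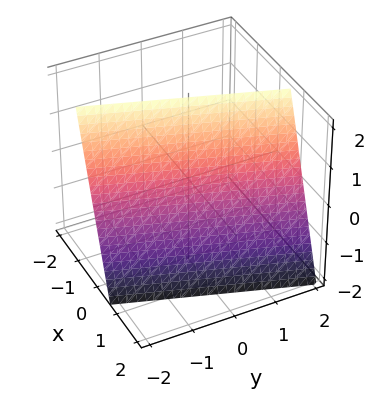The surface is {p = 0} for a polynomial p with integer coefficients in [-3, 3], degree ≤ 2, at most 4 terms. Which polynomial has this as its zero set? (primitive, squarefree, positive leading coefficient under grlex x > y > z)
(a) The degree is 1 — every cross-section is a straight line — this is a plane.
(b) From the axis intercepts and sections: one z-axis crossing is at z = 2; it crosses the y-axis at the gridline y = -2.
(c) Putting this together gives p.

3*x - y + z - 2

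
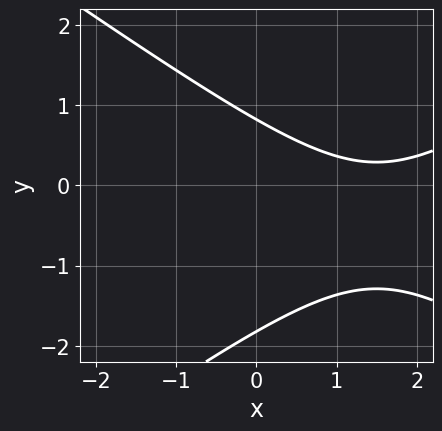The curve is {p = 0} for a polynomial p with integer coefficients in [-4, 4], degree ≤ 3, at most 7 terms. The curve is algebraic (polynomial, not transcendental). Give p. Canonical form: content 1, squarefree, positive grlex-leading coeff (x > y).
x^2 - 2*y^2 - 3*x - 2*y + 3

1. Degree: a generic line meets the curve in up to 2 points, so deg p = 2.
2. From the axis intercepts and sections: no x-intercept at any integer in the box.
3. Fitting integer coefficients to these (and the overall shape) gives p.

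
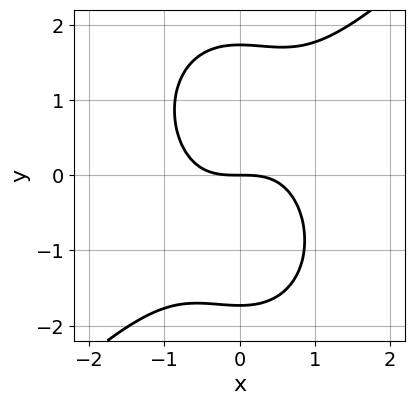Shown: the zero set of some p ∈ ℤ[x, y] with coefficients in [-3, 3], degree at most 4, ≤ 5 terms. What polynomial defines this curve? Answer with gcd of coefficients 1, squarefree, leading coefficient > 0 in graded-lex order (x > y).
(a) deg p = 3. A generic line meets the curve in up to 3 points.
(b) Checking where it meets the axes: it meets the x-axis at x = 0 (among the integer gridlines); one y-axis crossing is at y = 0.
(c) Fitting integer coefficients to these (and the overall shape) gives p.

2*x^3 - x^2*y - y^3 + 3*y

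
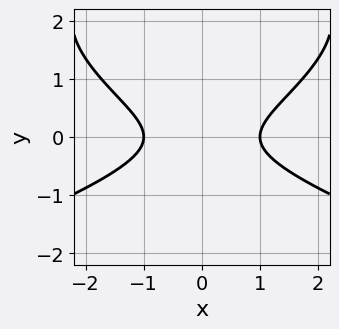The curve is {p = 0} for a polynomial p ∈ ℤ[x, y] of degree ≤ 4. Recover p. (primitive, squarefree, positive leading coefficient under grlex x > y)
1. Degree: a generic line meets the curve in up to 3 points, so deg p = 3.
2. Symmetries: the x ↦ −x reflection is a symmetry, so x appears only in even powers.
3. Checking where it meets the axes: the curve avoids every integer y-axis point in the box; among the integer gridlines, it crosses the x-axis at x ∈ {-1, 1}.
4. Fitting integer coefficients to these (and the overall shape) gives p.

y^3 + x^2 - 3*y^2 - 1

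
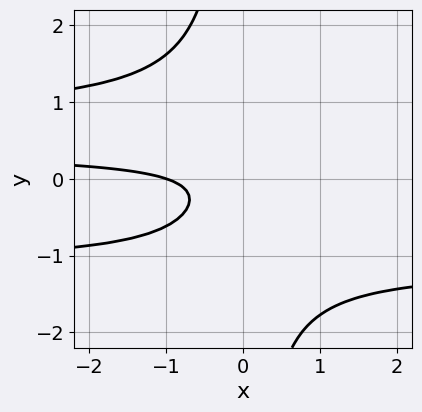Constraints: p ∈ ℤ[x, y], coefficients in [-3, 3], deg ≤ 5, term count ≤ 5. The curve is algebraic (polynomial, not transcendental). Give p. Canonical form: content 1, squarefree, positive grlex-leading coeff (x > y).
3*x*y^3 - 3*x*y + 3*y^2 + x + 1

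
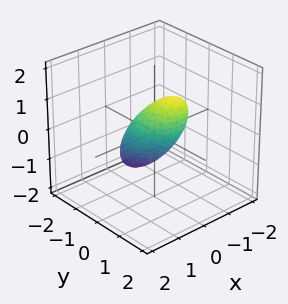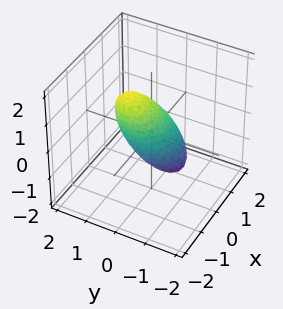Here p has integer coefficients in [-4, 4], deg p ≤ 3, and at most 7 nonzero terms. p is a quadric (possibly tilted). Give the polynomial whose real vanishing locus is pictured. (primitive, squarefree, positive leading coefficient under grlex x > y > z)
3*x^2 + x*z + 3*y^2 - 3*y*z + 2*z^2 - 2

First, deg p = 2. The shape is more complex than any degree-1 surface.
Next, against the integer gridlines: the z-axis gridline crossings are at z ∈ {-1, 1}.
Finally, together with the visible shape, these determine p as stated.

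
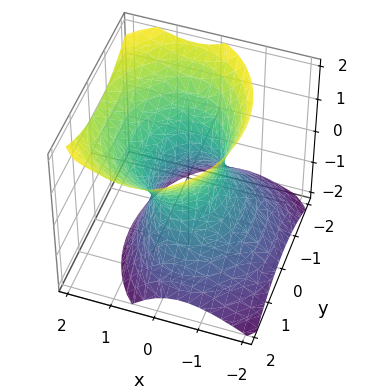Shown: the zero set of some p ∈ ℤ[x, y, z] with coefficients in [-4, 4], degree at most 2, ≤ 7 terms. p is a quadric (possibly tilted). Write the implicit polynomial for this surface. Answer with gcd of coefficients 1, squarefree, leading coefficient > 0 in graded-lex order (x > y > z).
3*x^2 - 2*x*z + 2*y^2 - 2*z^2 - 2

First, deg p = 2.
Then, from the visible intercepts: it misses every integer gridline on the z-axis; among the integer gridlines, it crosses the y-axis at y ∈ {-1, 1}.
Finally, these observations pin down the coefficients.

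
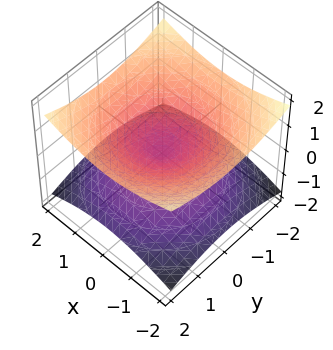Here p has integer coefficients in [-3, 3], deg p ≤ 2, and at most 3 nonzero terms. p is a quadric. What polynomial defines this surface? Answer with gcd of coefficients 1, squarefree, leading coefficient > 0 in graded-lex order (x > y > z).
x^2 + y^2 - 3*z^2

1. The degree is 2 — a double cone through the origin; a quadric.
2. Symmetries: it's symmetric under z → −z, forcing even powers of z; rotational symmetry about the z-axis ⇒ p depends on x, y only through x² + y².
3. Observable constraints: it crosses the z-axis at the gridline z = 0; it crosses the x-axis at the gridline x = 0; a circular section at z = 1 has radius between 1 and 2; one y-axis crossing is at y = 0.
4. Solving for integer coefficients yields p as stated.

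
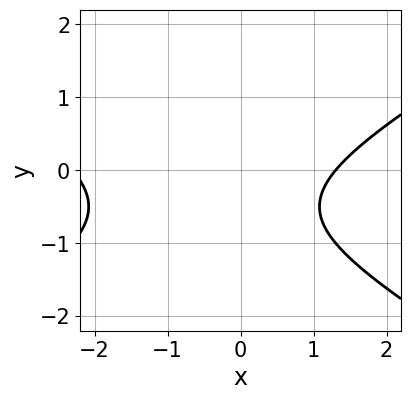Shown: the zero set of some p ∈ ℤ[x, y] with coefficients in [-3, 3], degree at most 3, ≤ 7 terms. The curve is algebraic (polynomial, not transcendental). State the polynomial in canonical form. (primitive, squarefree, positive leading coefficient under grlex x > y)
x^2 - 3*y^2 + x - 3*y - 3

Degree: no degree-1 curve has this shape, so deg p = 2.
Reading off the gridlines: no y-intercept at any integer in the box.
Solving for integer coefficients yields p as stated.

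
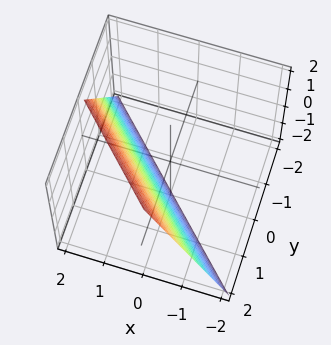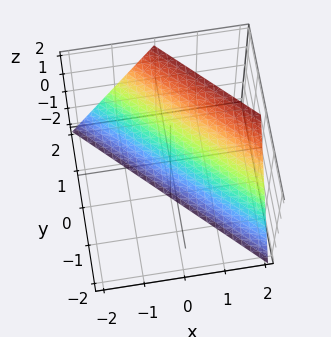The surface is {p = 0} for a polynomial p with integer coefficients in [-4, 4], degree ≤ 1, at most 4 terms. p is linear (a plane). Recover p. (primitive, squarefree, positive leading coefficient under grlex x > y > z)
First, deg p = 1.
Next, from the visible intercepts: it meets the z-axis at z = -2 (among the integer gridlines); it crosses the y-axis at the gridline y = 1.
Finally, the integer polynomial consistent with all of this is the stated p.

2*x + 2*y - z - 2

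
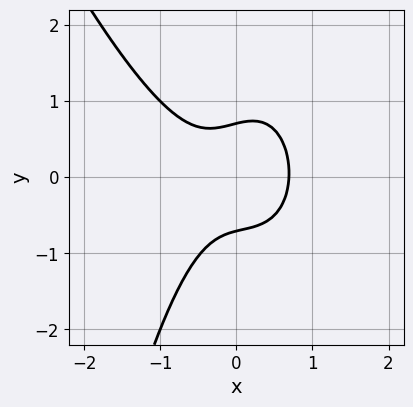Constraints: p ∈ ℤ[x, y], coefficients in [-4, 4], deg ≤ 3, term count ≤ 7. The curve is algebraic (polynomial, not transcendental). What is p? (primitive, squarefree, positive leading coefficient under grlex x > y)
(a) deg p = 3. A generic line meets the curve in up to 3 points.
(b) Putting this together gives p.

3*x^3 + x^2*y - x*y + 2*y^2 - 1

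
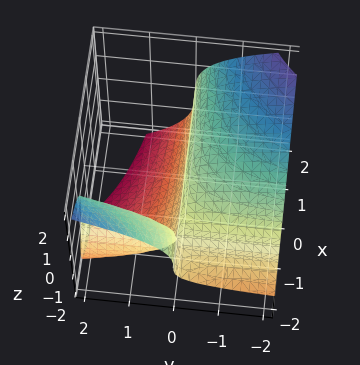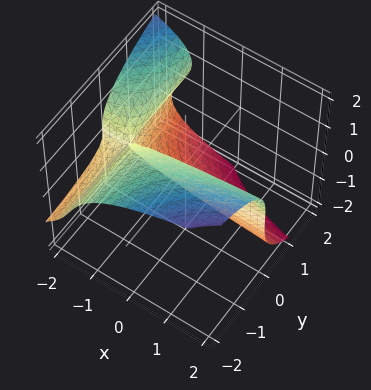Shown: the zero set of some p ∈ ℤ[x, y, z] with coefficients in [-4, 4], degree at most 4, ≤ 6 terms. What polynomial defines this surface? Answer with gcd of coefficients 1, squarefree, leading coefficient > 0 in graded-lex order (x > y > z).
(a) Degree: no degree-2 surface has this shape, so deg p = 3.
(b) Observable constraints: it meets the y-axis at y = 0 (among the integer gridlines); every point of the x-axis in the box is on the surface; it meets the z-axis at z = 0 (among the integer gridlines).
(c) Together with the visible shape, these determine p as stated.

z^3 + 2*x*y - y*z + 3*y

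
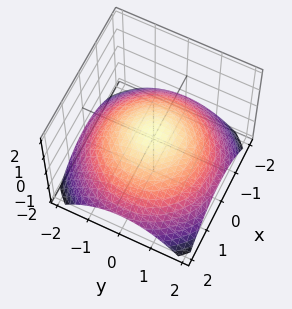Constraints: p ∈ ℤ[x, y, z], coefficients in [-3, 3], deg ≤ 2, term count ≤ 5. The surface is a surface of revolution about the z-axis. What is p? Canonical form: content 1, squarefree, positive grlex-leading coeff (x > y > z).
x^2 + y^2 + 3*z - 1

1. Degree: the shape is more complex than any degree-1 surface, so deg p = 2.
2. Symmetry: every cross-section ⟂ z is a circle, so x, y appear only via x² + y².
3. From the visible intercepts: among the integer gridlines, it crosses the y-axis at y ∈ {-1, 1}; a circular section at z = 0 has radius exactly 1; among the integer gridlines, it crosses the x-axis at x ∈ {-1, 1}.
4. The integer polynomial consistent with all of this is the stated p.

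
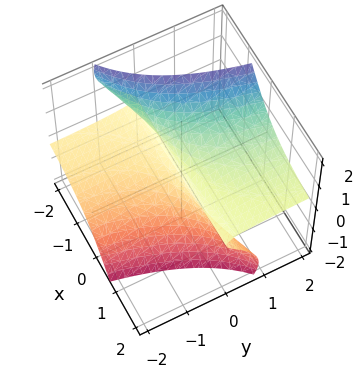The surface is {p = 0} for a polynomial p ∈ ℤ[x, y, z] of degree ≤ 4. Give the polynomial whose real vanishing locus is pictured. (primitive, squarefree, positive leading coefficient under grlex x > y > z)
2*x*y*z + 3*x*z^2 + 2*z^3 - 2*y

(a) deg p = 3.
(b) Checking where it meets the axes: it crosses the y-axis at the gridline y = 0; it crosses the z-axis at the gridline z = 0; the visible x-axis segment lies entirely on the surface.
(c) These observations pin down the coefficients.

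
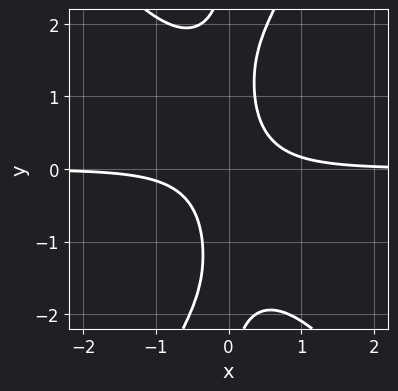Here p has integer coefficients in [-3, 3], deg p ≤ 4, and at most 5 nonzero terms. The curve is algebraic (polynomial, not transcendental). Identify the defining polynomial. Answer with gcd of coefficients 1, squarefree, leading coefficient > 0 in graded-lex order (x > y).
Degree: a generic line meets the curve in up to 4 points, so deg p = 4.
From the visible intercepts: no y-intercept at any integer in the box; the curve avoids every integer x-axis point in the box.
Together with the visible shape, these determine p as stated.

3*x^3*y + x^2*y^2 - x*y^3 + 3*x*y - 1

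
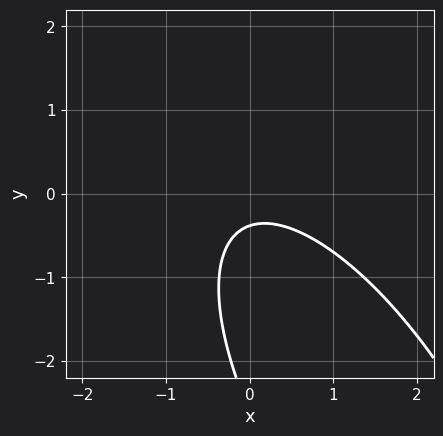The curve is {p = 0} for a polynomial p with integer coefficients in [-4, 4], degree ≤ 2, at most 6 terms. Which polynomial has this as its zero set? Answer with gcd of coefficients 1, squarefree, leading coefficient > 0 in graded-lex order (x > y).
2*x^2 + 2*x*y + y^2 + 3*y + 1

Degree: a generic line meets the curve in up to 2 points, so deg p = 2.
From the visible intercepts: the curve avoids every integer x-axis point in the box.
Assembling these constraints gives the stated polynomial.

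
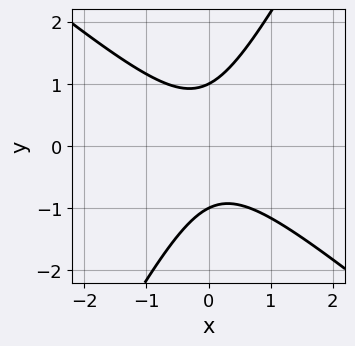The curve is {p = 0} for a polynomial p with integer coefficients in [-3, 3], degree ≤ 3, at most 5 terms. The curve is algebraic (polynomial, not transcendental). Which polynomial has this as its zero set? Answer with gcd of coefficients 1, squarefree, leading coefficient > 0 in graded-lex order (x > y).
3*x^2 + 2*x*y - 2*y^2 + 2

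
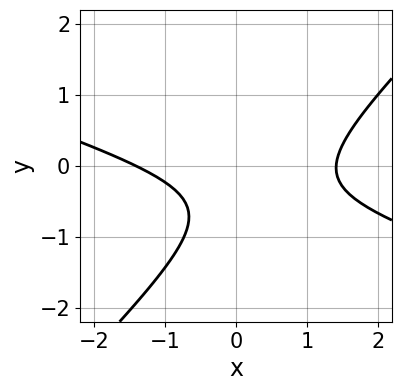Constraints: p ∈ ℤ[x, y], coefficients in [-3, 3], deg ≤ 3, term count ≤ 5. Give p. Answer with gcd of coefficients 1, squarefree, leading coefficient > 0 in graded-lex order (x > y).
First, degree: no degree-1 curve has this shape, so deg p = 2.
Next, checking where it meets the axes: the curve avoids every integer y-axis point in the box.
Finally, putting this together gives p.

x^2 + 2*x*y - 3*y^2 - 3*y - 2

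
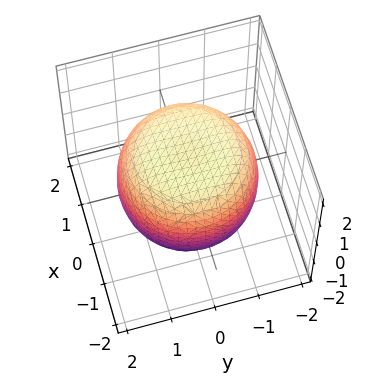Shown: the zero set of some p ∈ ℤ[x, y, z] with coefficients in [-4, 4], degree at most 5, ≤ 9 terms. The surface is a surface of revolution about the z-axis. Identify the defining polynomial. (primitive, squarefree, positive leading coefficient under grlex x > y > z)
x^4 + 2*x^2*y^2 + y^4 - x^2 - y^2 + 2*z^2 - 3

1. deg p = 4. A generic line meets the surface in up to 4 points.
2. Symmetries: rotational symmetry about the z-axis ⇒ p depends on x, y only through x² + y².
3. Observable constraints: a circular section at z = 0 has radius between 1 and 2.
4. Matching integer coefficients to the picture gives p.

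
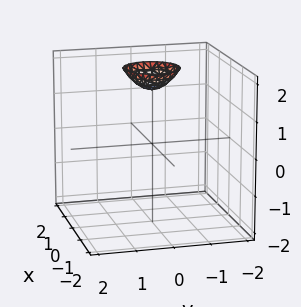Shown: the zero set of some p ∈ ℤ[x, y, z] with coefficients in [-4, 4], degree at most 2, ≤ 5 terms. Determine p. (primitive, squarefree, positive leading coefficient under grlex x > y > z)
First, degree: the shape is more complex than any degree-1 surface, so deg p = 2.
Then, symmetries: the surface is invariant under rotation about z: p = q(x² + y², z).
Then, observable constraints: it misses every integer gridline on the y-axis; it misses every integer gridline on the x-axis.
Finally, matching integer coefficients to the picture gives p.

2*x^2 + 2*y^2 - 2*z + 3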